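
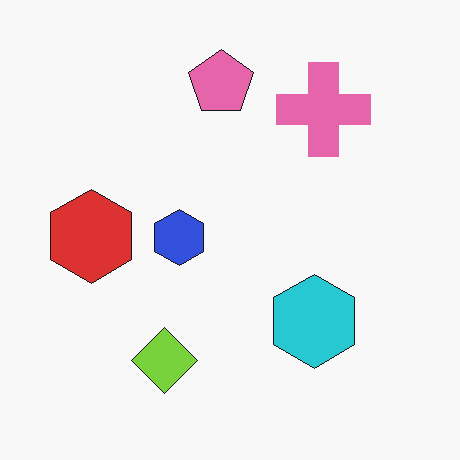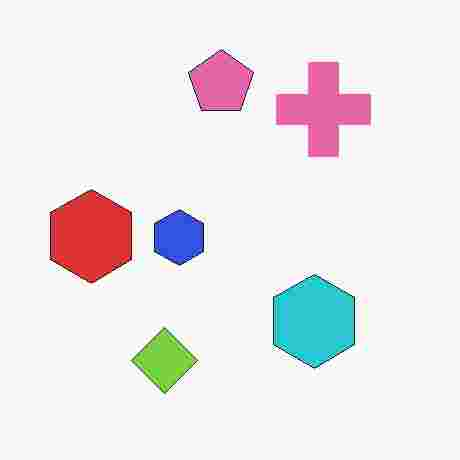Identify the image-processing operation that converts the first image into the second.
Degraded with heavy JPEG compression.

Blocky 8×8 compression artifacts appear around shape edges and the flat background shows ringing — characteristic JPEG degradation.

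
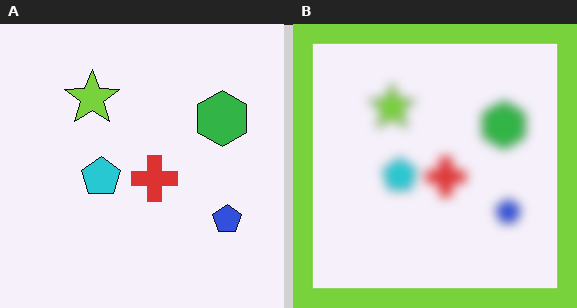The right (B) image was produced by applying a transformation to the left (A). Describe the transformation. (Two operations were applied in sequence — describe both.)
It was strongly gaussian-blurred, then framed with a lime border.

Shape edges and outlines are uniformly softened across the whole image. A solid lime frame runs around the edge of the right (B) image, with the content slightly shrunk inside it.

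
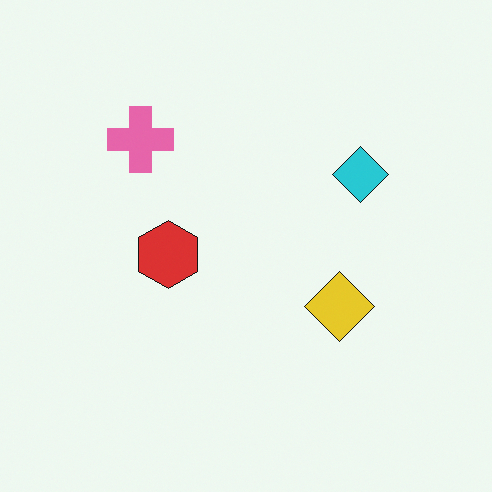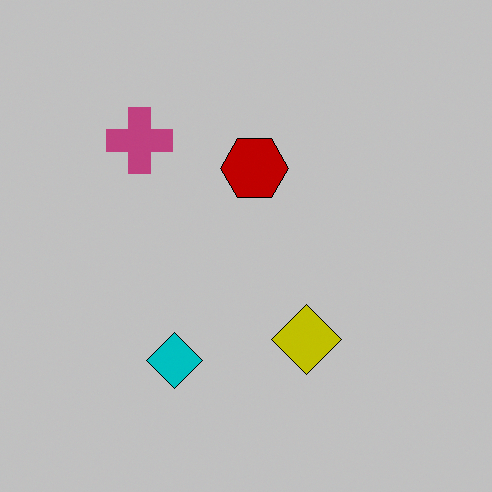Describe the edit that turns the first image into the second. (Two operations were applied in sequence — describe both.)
The image was transposed (reflected across the top-left ↔ bottom-right diagonal), then heavily posterized to just a handful of flat colors.

Shapes have swapped their row and column positions — what was in the top-right is now in the bottom-left — a diagonal reflection. Each flat color has snapped to a coarser quantized level — most visibly, the near-white background has dropped to a flat grey.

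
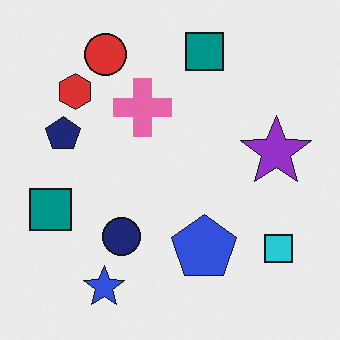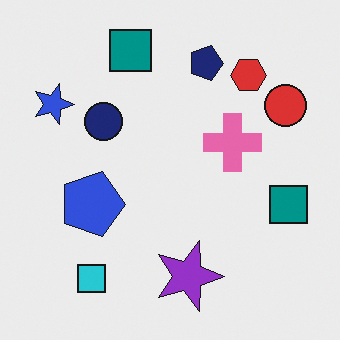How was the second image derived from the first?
This is the original image rotated 90° clockwise.

The blue star sits in the bottom-left of the first image and the top-left of the second — consistent with a whole-image 90° clockwise rotation.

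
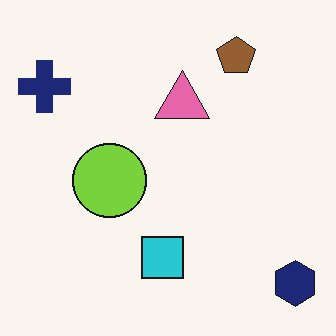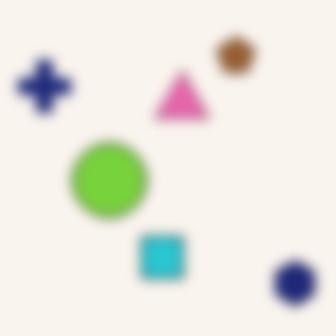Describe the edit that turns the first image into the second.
The image was strongly gaussian-blurred.

Shape edges and outlines are uniformly softened across the whole image.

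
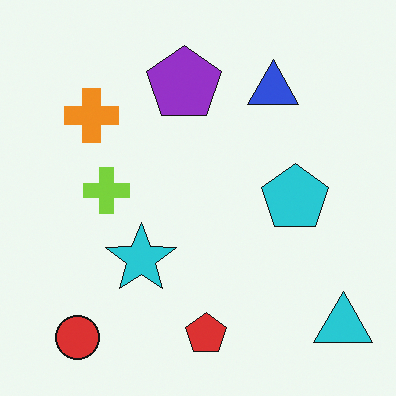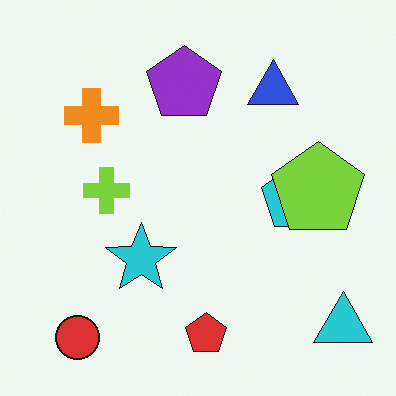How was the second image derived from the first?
The image was overlaid with an additional lime pentagon.

A lime pentagon appears in the second image that is absent from the first.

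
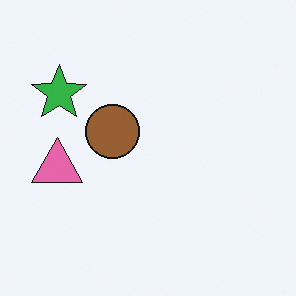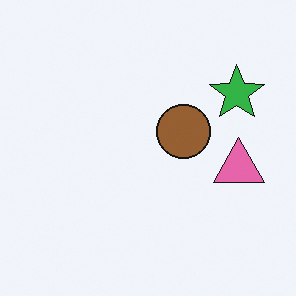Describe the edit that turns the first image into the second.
Flipped horizontally (left ↔ right).

The pink triangle is in the left of the first image and the right of the second — shapes on opposite sides of the vertical midline have swapped in a mirror flip.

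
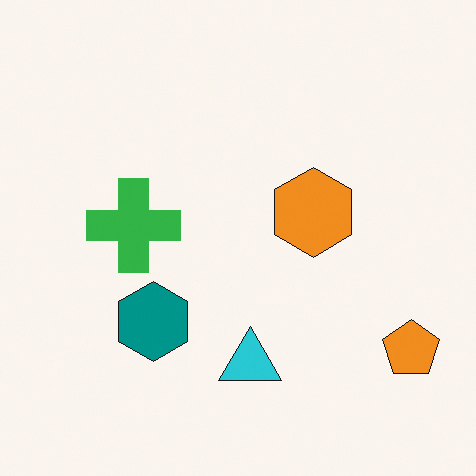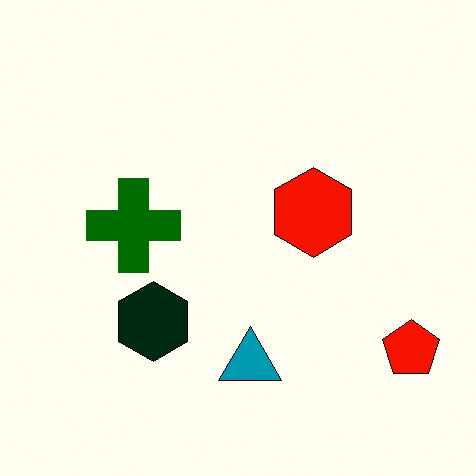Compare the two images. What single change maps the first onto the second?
This is the original image boosted in contrast.

Tones are pushed away from mid-grey across the whole image — a global contrast change.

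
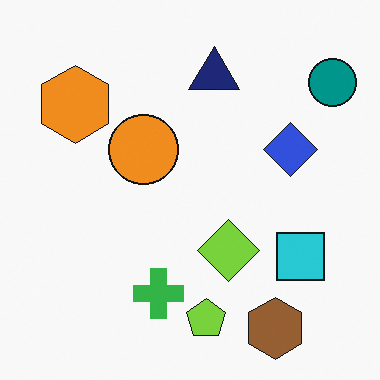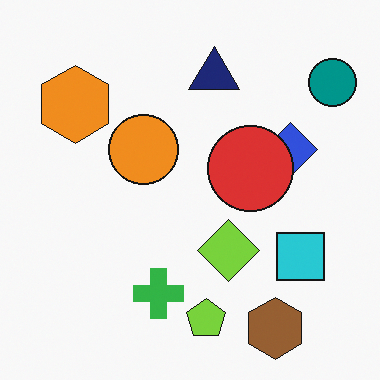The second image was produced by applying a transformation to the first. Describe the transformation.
The image was overlaid with an additional red circle.

A red circle appears in the second image that is absent from the first.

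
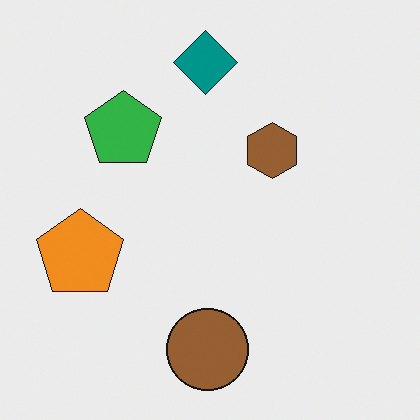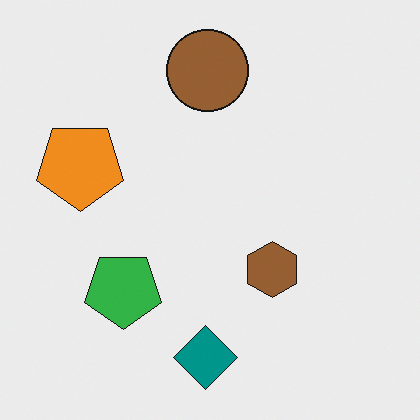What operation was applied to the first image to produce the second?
This is the original image flipped vertically (top ↔ bottom).

The teal diamond is in the top of the first image and the bottom of the second — shapes on opposite sides of the horizontal midline have swapped in a mirror flip.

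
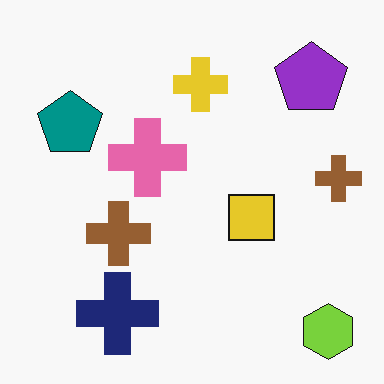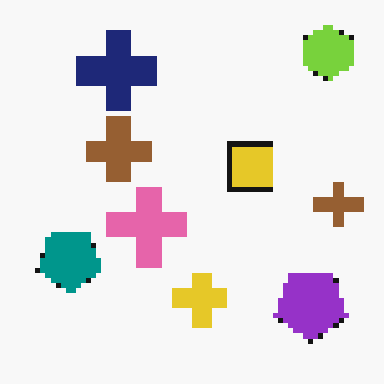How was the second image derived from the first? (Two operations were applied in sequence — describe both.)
Flipped vertically (top ↔ bottom), then lightly pixelated (a mild mosaic effect).

The lime hexagon is in the bottom-right of the first image and the top-right of the second — shapes on opposite sides of the horizontal midline have swapped in a mirror flip. Shapes are reduced to large square blocks; fine edges and outlines are lost — a downscale-then-upscale (mosaic) effect.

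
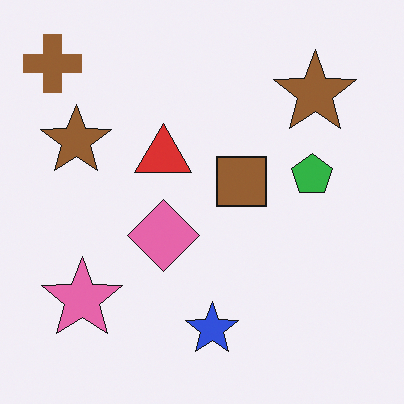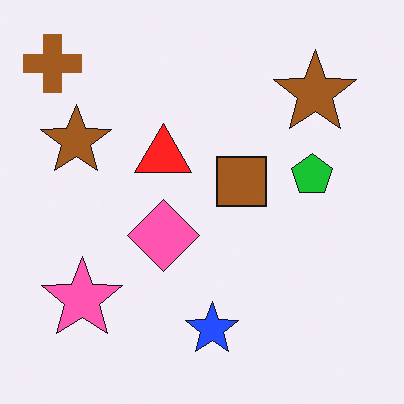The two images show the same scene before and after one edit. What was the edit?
The image was slightly oversaturated.

All colors are more vivid — a global saturation change.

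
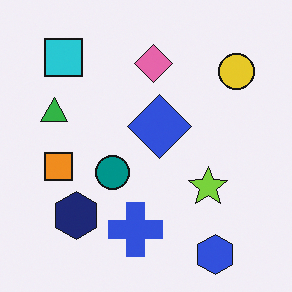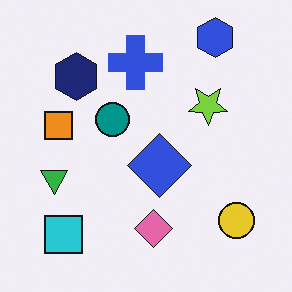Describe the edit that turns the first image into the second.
The second image is the first flipped vertically (top ↔ bottom).

The blue hexagon is in the bottom-right of the first image and the top-right of the second — shapes on opposite sides of the horizontal midline have swapped in a mirror flip.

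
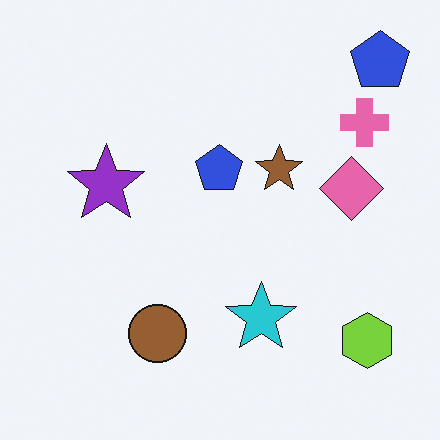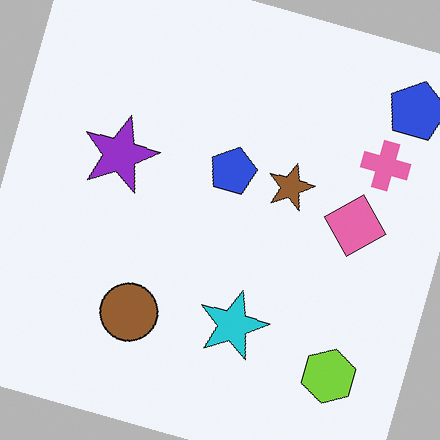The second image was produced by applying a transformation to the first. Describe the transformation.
This is the original image rotated clockwise by a moderate amount.

Every shape is tilted by the same angle and the image corners show triangular fill wedges — a whole-image rotation by a non-right angle.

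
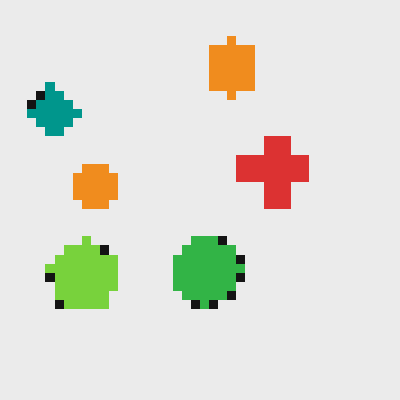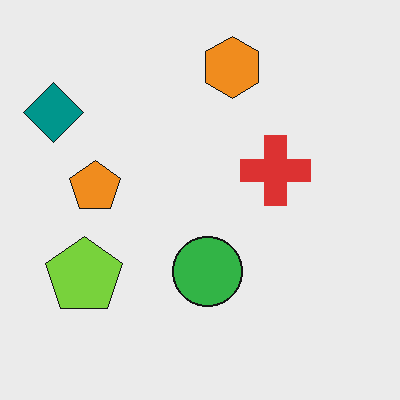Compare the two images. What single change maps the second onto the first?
The image was heavily pixelated into large blocks.

Shapes are reduced to large square blocks; fine edges and outlines are lost — a downscale-then-upscale (mosaic) effect.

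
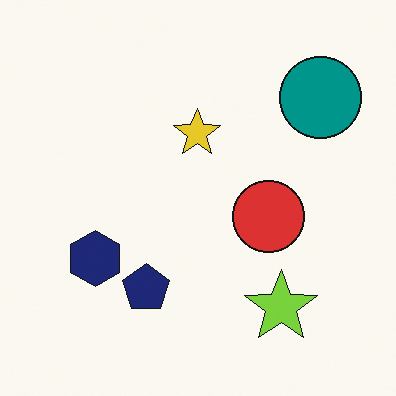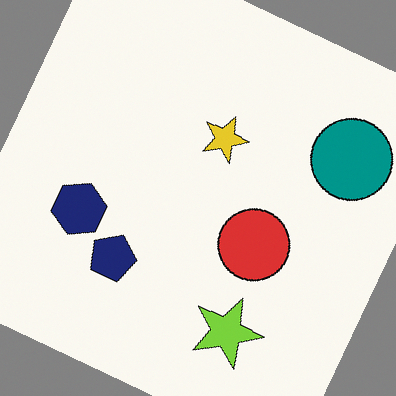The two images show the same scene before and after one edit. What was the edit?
The image was rotated clockwise by a clearly visible amount.

Every shape is tilted by the same angle and the image corners show triangular fill wedges — a whole-image rotation by a non-right angle.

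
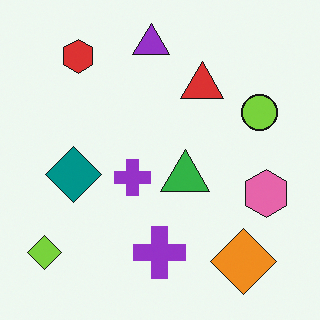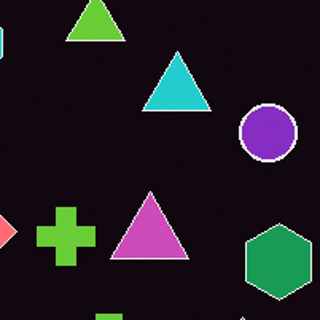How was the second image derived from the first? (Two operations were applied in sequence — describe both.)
This is the original image color-inverted (negative), then cropped to a modestly smaller region and rescaled.

The light background has become dark and every shape's color is its complement — a photographic negative. The visible shapes are larger and the field of view is narrower; shapes near the original edges may be partly or wholly outside the frame — a crop-and-rescale.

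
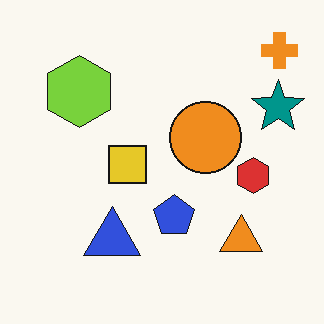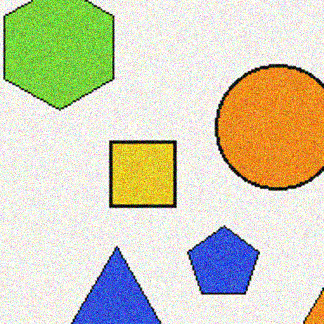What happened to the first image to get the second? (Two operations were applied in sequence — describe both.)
Cropped to a noticeably smaller region and rescaled, then degraded with visible gaussian noise.

The visible shapes are larger and the field of view is narrower; shapes near the original edges may be partly or wholly outside the frame — a crop-and-rescale. Random speckle covers the whole image, including the flat background.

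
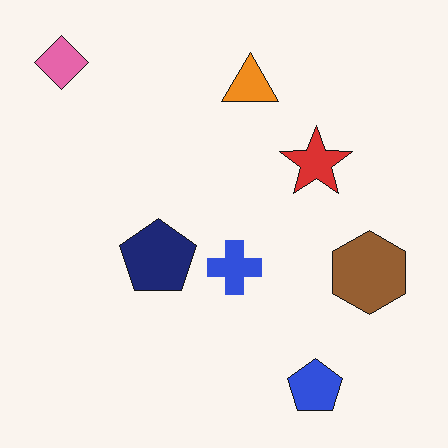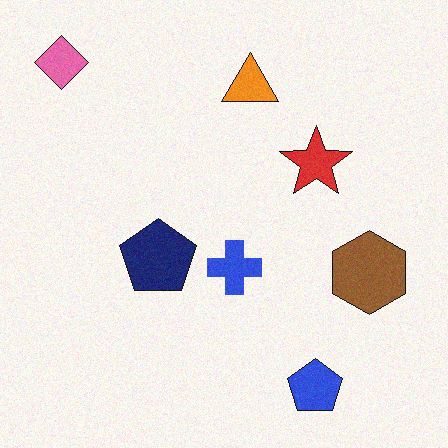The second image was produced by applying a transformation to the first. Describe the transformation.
The image was degraded with light additive noise.

Random speckle covers the whole image, including the flat background.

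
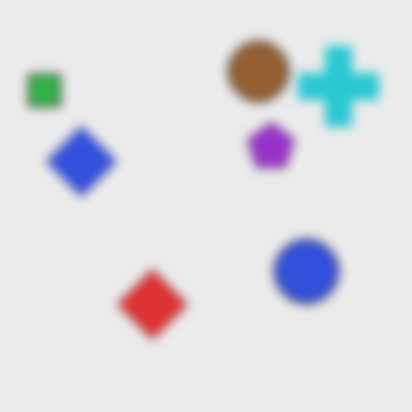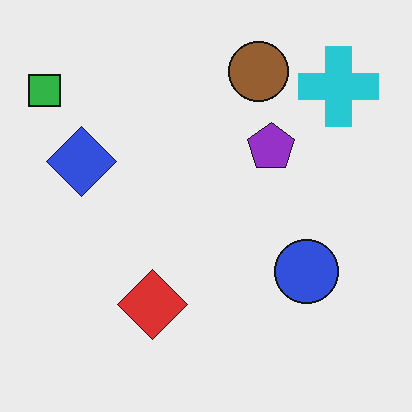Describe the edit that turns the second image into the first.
The first image is the second strongly gaussian-blurred.

Shape edges and outlines are uniformly softened across the whole image.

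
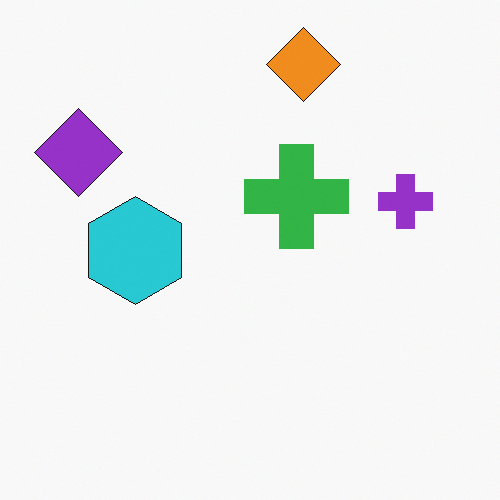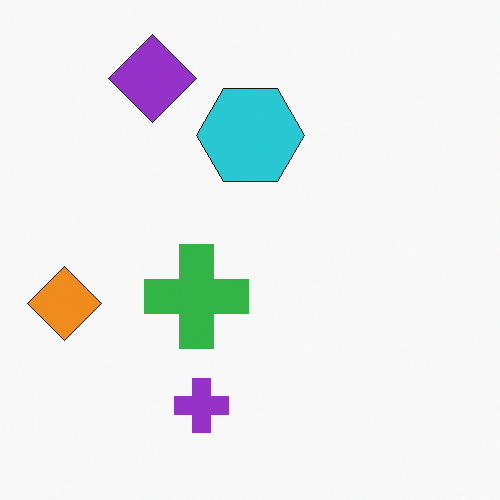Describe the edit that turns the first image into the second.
The image was transposed (reflected across the top-left ↔ bottom-right diagonal).

Shapes have swapped their row and column positions — what was in the top-right is now in the bottom-left — a diagonal reflection.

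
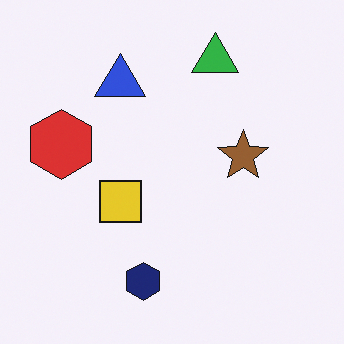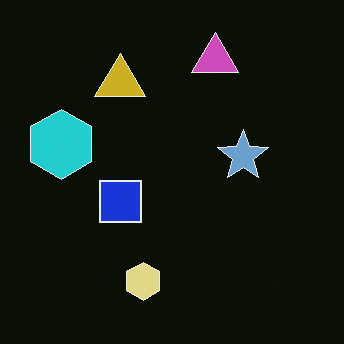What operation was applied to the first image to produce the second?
Color-inverted (negative).

The light background has become dark and every shape's color is its complement — a photographic negative.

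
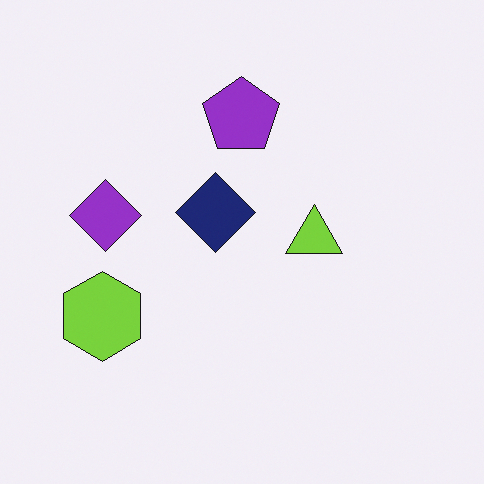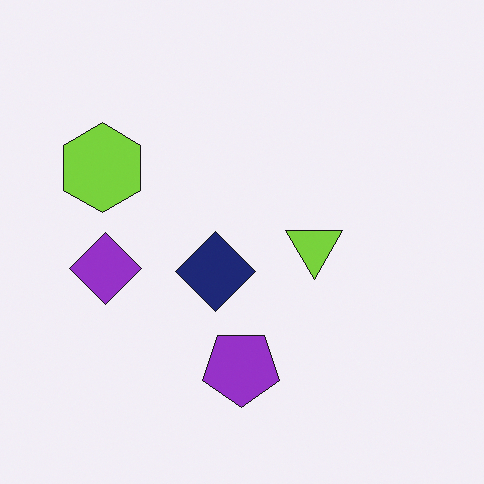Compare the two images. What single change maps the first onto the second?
The second image is the first flipped vertically (top ↔ bottom).

The purple pentagon is in the top of the first image and the bottom of the second — shapes on opposite sides of the horizontal midline have swapped in a mirror flip.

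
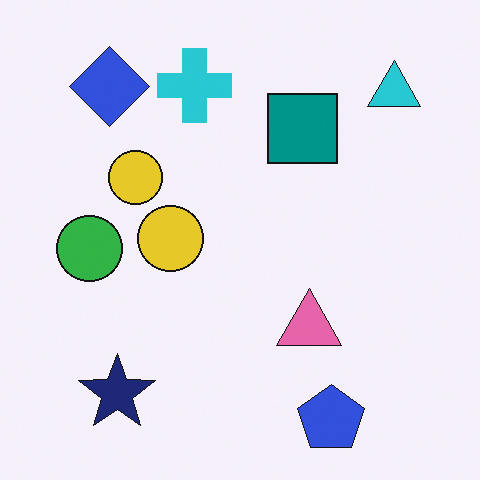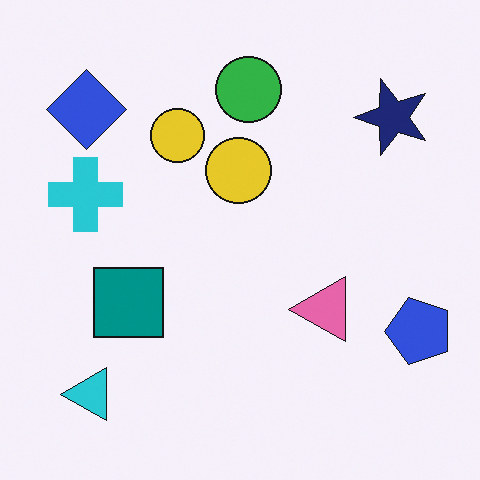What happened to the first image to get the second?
The transformation is: transposed (reflected across the top-left ↔ bottom-right diagonal).

Shapes have swapped their row and column positions — what was in the top-right is now in the bottom-left — a diagonal reflection.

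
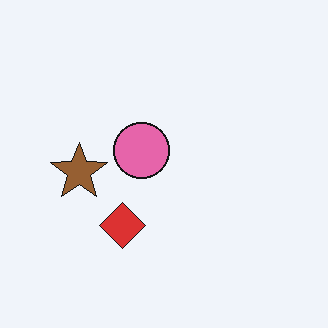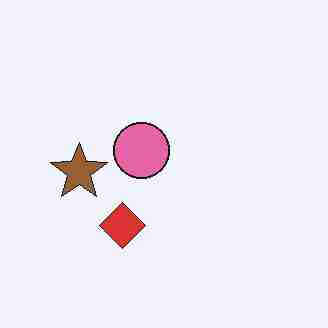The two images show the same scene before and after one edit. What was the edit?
The transformation is: heavily JPEG-compressed with obvious blocking artifacts.

Blocky 8×8 compression artifacts appear around shape edges and the flat background shows ringing — characteristic JPEG degradation.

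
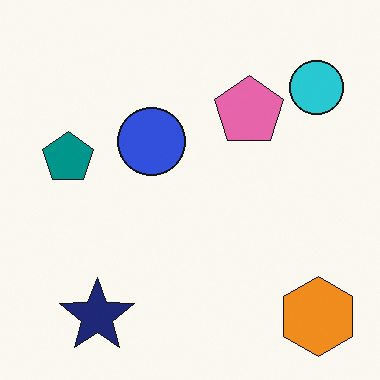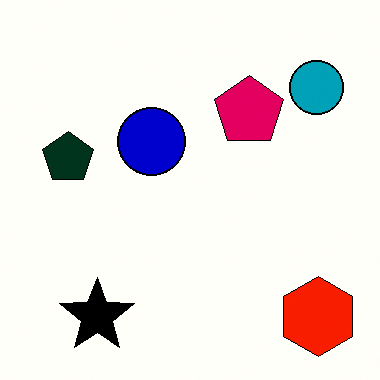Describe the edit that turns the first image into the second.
The image was given much higher contrast.

Tones are pushed away from mid-grey across the whole image — a global contrast change.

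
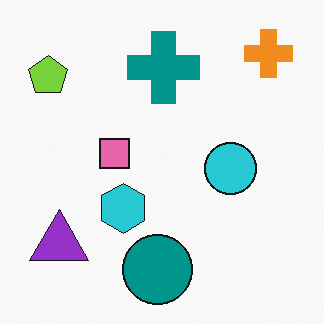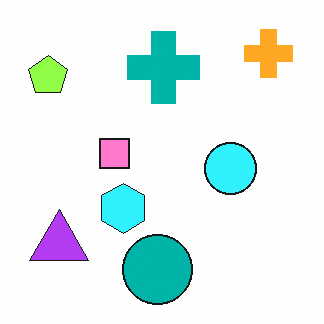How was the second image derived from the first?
Slightly brightened.

Every pixel — background and shapes alike — is uniformly brightened.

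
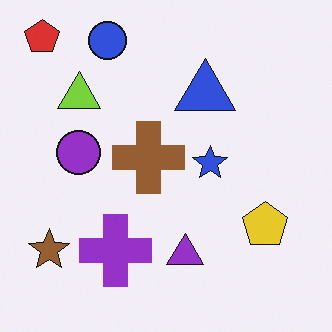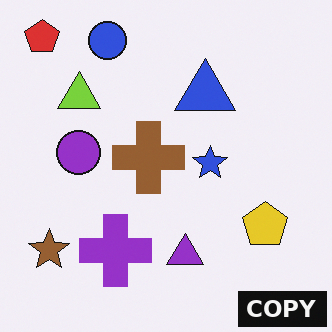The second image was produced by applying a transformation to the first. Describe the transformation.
It was watermarked with the text "COPY" in the lower-right corner.

A dark label reading "COPY" appears in the lower-right corner.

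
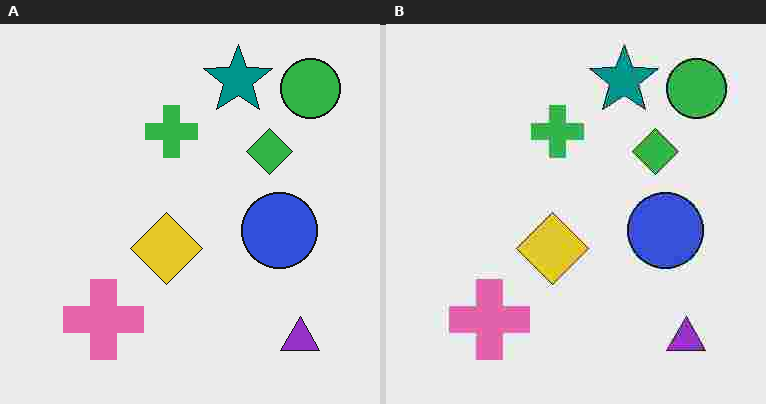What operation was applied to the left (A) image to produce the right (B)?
The right (B) image is the left (A) heavily JPEG-compressed with obvious blocking artifacts.

Blocky 8×8 compression artifacts appear around shape edges and the flat background shows ringing — characteristic JPEG degradation.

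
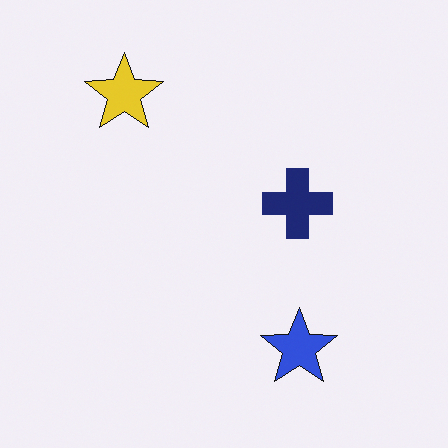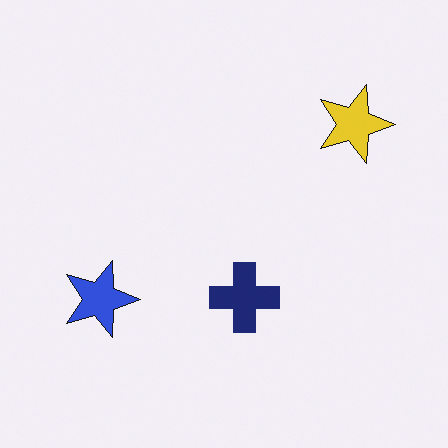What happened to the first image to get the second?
The transformation is: rotated 90° clockwise.

The yellow star sits in the top-left of the first image and the top-right of the second — consistent with a whole-image 90° clockwise rotation.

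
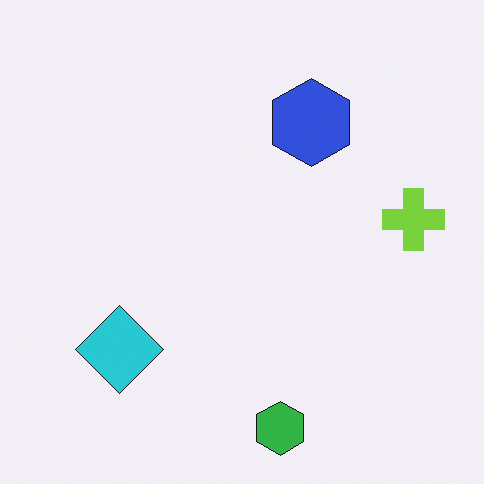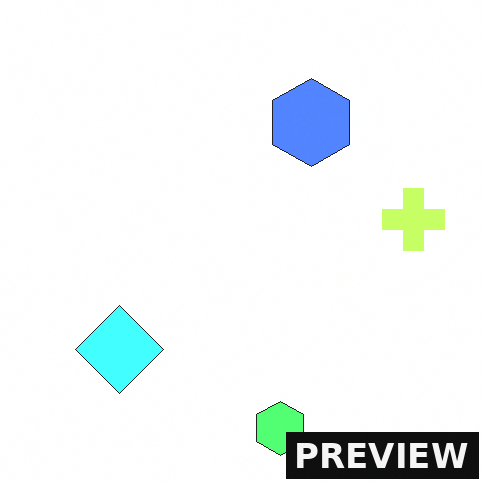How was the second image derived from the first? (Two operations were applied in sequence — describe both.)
Substantially brightened, then watermarked with the text "PREVIEW" in the lower-right corner.

Every pixel — background and shapes alike — is uniformly brightened. A dark label reading "PREVIEW" appears in the lower-right corner.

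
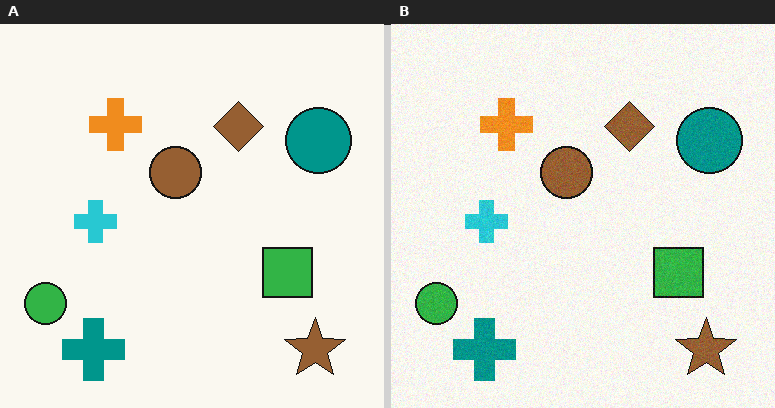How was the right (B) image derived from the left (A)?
This is the original image degraded with subtle gaussian noise.

Random speckle covers the whole image, including the flat background.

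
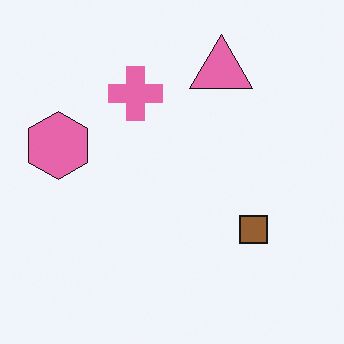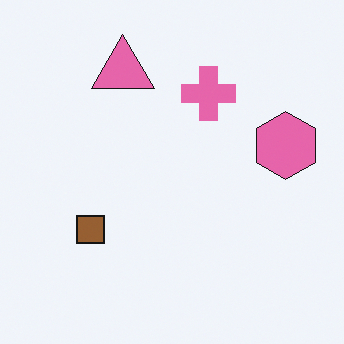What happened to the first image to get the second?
It was flipped horizontally (left ↔ right).

The pink hexagon is in the left of the first image and the right of the second — shapes on opposite sides of the vertical midline have swapped in a mirror flip.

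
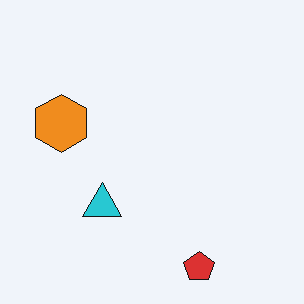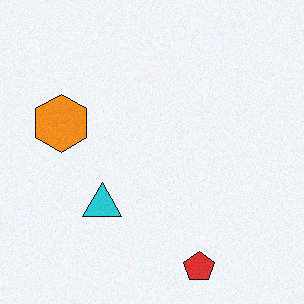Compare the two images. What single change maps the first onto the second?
The image was degraded with subtle gaussian noise.

Random speckle covers the whole image, including the flat background.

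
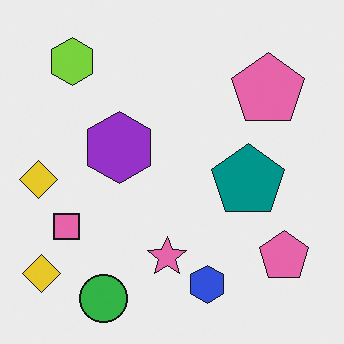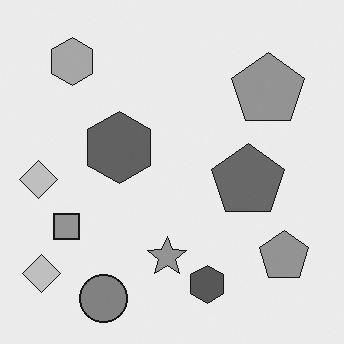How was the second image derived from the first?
The transformation is: converted to grayscale.

All color is removed — every shape is now a shade of grey.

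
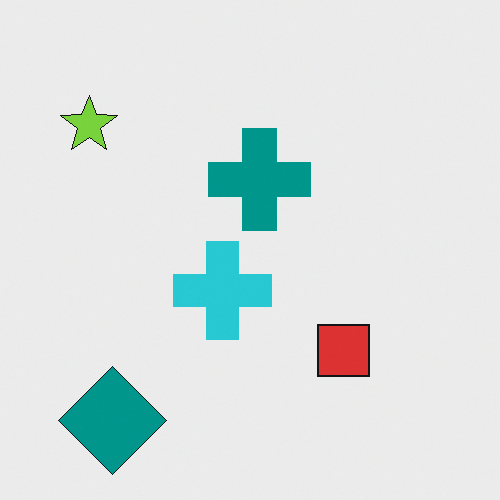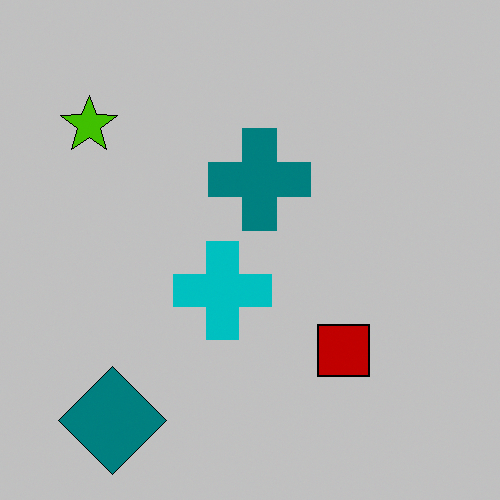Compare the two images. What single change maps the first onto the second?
The transformation is: heavily posterized to just a handful of flat colors.

Each flat color has snapped to a coarser quantized level — most visibly, the near-white background has dropped to a flat grey.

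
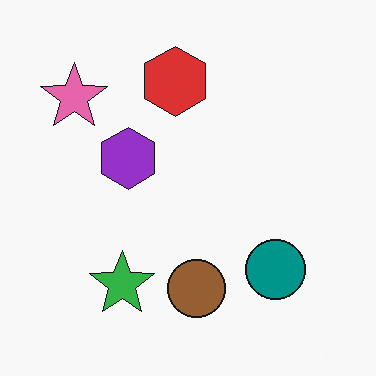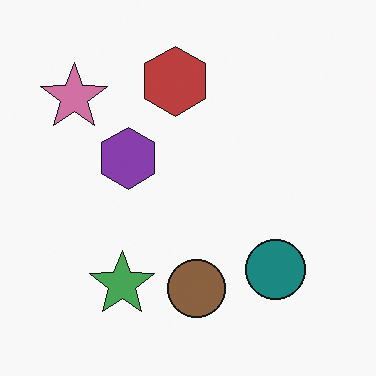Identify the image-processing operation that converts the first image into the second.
Slightly desaturated.

All colors are more muted and greyish — a global saturation change.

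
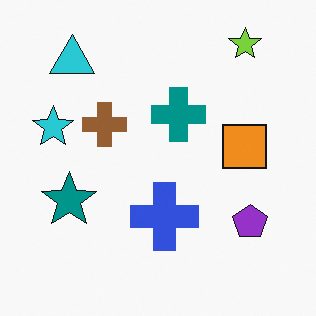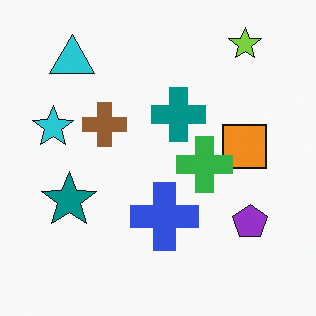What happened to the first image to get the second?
This is the original image overlaid with an additional green cross.

A green cross appears in the second image that is absent from the first.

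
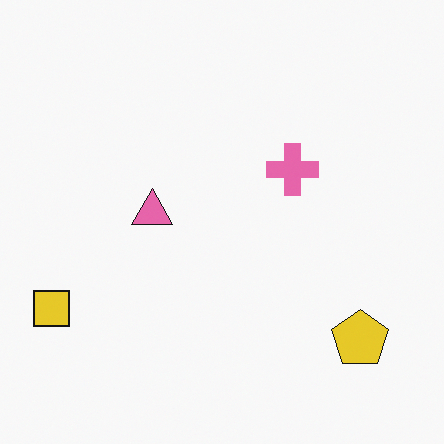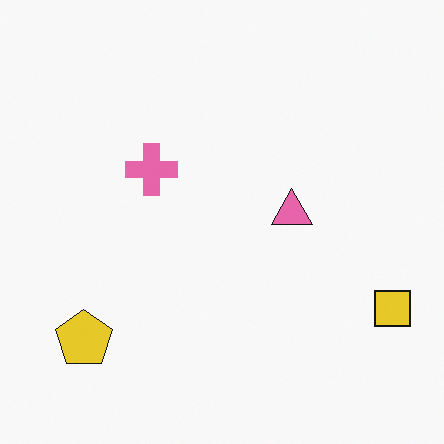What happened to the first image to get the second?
The image was flipped horizontally (left ↔ right).

The yellow square is in the bottom-left of the first image and the bottom-right of the second — shapes on opposite sides of the vertical midline have swapped in a mirror flip.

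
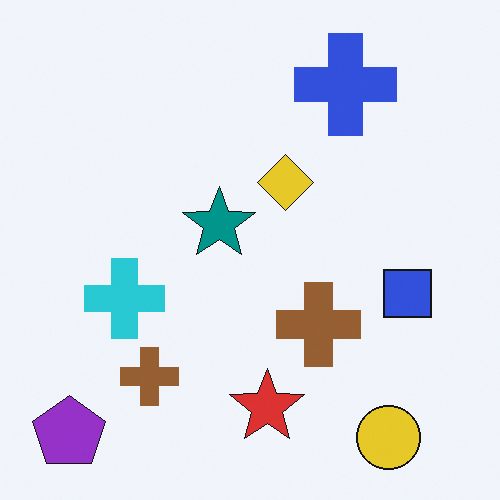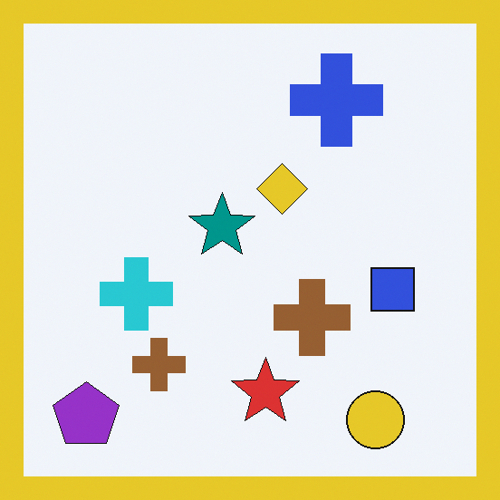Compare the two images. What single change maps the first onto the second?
It was framed with a yellow border.

A solid yellow frame runs around the edge of the second image, with the content slightly shrunk inside it.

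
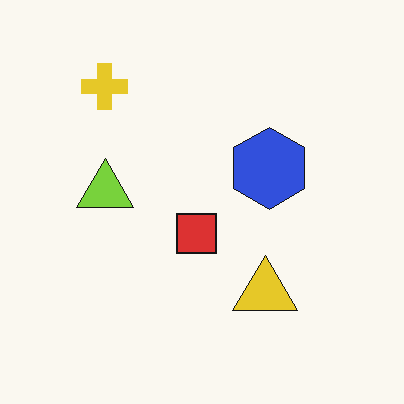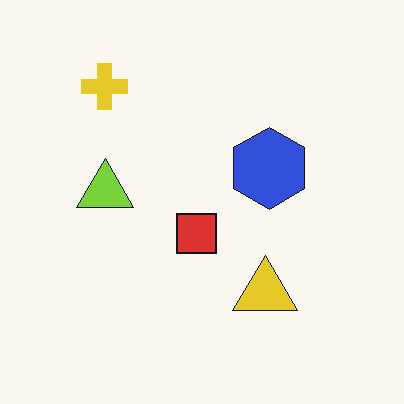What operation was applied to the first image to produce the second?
This is the original image given moderate JPEG compression.

Blocky 8×8 compression artifacts appear around shape edges and the flat background shows ringing — characteristic JPEG degradation.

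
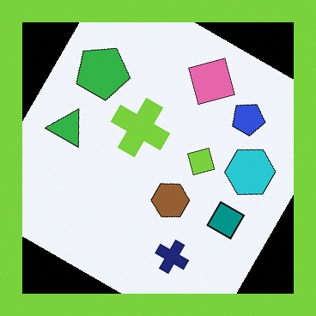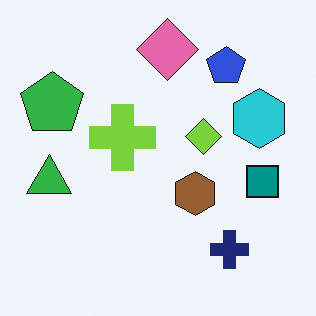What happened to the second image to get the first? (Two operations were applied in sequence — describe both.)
The transformation is: rotated clockwise by a clearly visible amount, then framed with a lime border.

Every shape is tilted by the same angle and the image corners show triangular fill wedges — a whole-image rotation by a non-right angle. A solid lime frame runs around the edge of the first image, with the content slightly shrunk inside it.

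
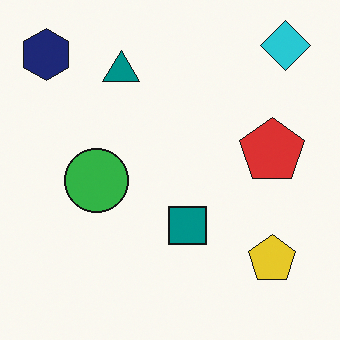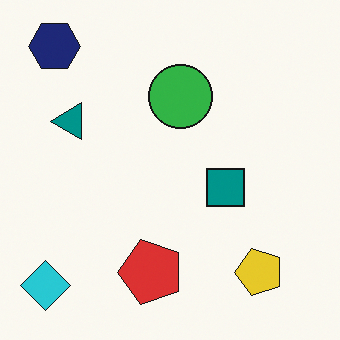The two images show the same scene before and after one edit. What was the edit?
This is the original image transposed (reflected across the top-left ↔ bottom-right diagonal).

Shapes have swapped their row and column positions — what was in the top-right is now in the bottom-left — a diagonal reflection.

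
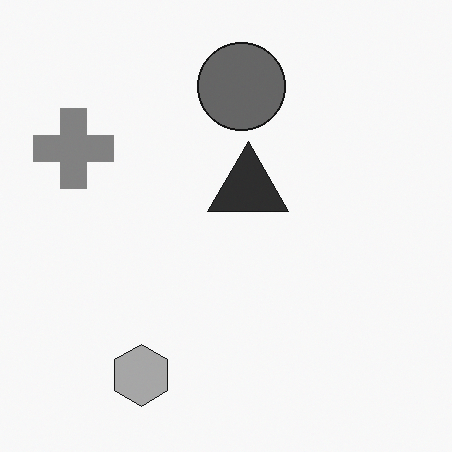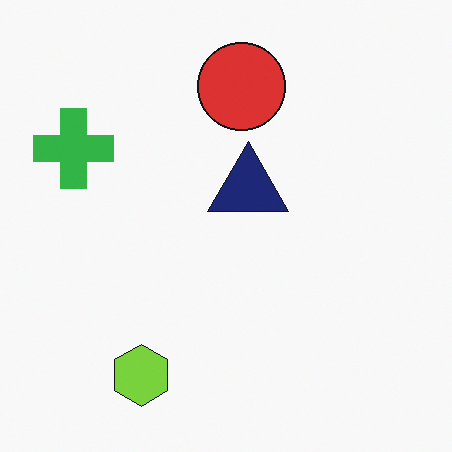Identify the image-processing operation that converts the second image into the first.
The transformation is: converted to grayscale.

All color is removed — every shape is now a shade of grey.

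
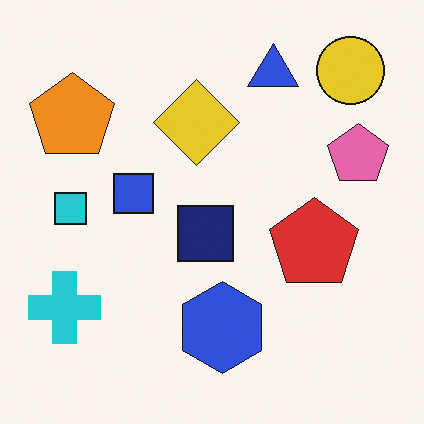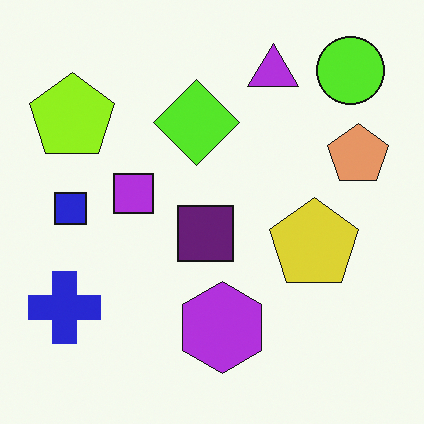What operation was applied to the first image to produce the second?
Hue-shifted by a small amount.

Every shape's color has rotated by the same amount around the hue wheel — a uniform hue shift.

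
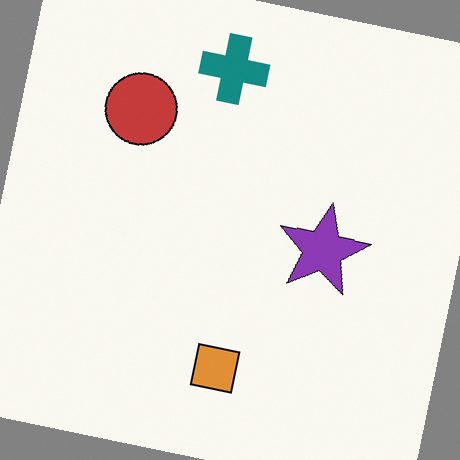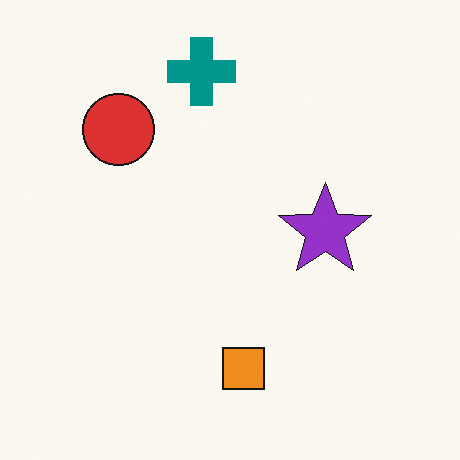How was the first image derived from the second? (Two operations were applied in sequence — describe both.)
The image was rotated clockwise by a slight angle, then slightly desaturated.

Every shape is tilted by the same angle and the image corners show triangular fill wedges — a whole-image rotation by a non-right angle. All colors are more muted and greyish — a global saturation change.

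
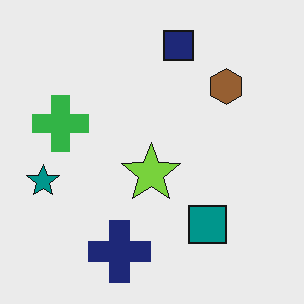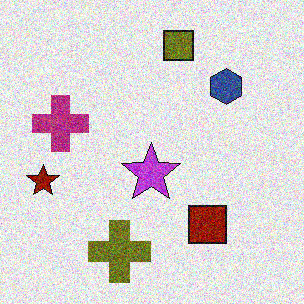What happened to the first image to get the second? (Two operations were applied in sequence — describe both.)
The image was hue-shifted through roughly half the color wheel, then degraded with a thick layer of grain.

Every shape's color has rotated by the same amount around the hue wheel — a uniform hue shift. Random speckle covers the whole image, including the flat background.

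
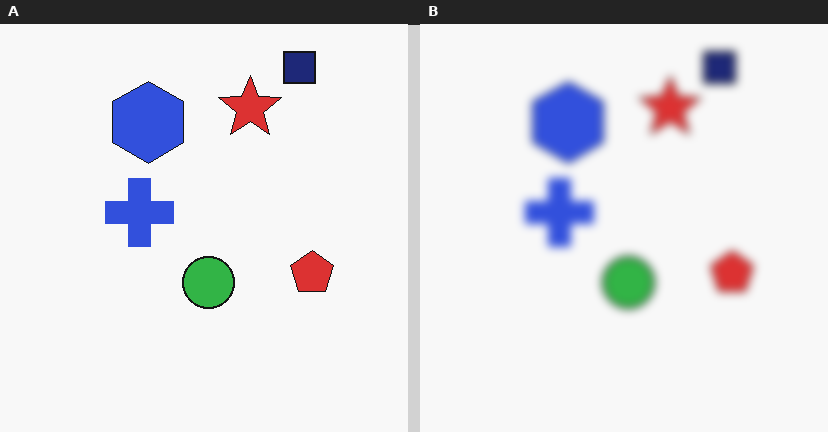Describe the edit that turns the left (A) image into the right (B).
Moderately blurred.

Shape edges and outlines are uniformly softened across the whole image.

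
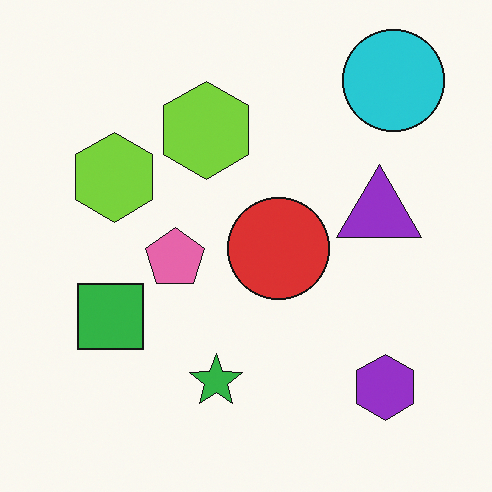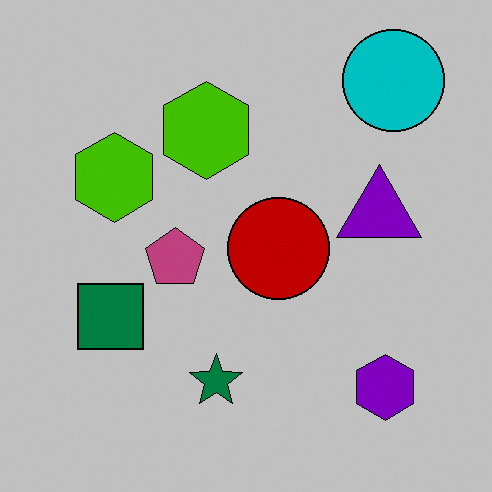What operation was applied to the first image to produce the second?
The transformation is: aggressively posterized.

Each flat color has snapped to a coarser quantized level — most visibly, the near-white background has dropped to a flat grey.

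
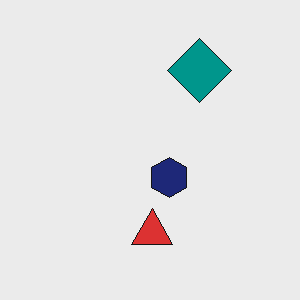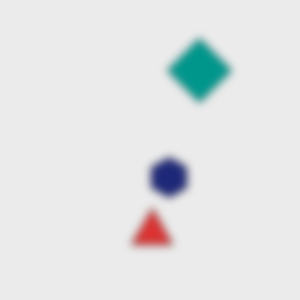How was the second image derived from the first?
It was moderately blurred.

Shape edges and outlines are uniformly softened across the whole image.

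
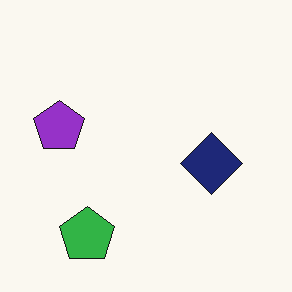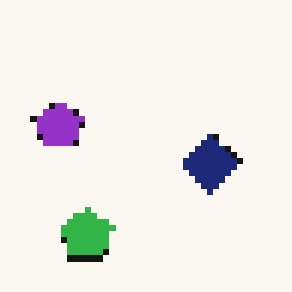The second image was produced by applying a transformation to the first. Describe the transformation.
The image was pixelated into visible square blocks.

Shapes are reduced to large square blocks; fine edges and outlines are lost — a downscale-then-upscale (mosaic) effect.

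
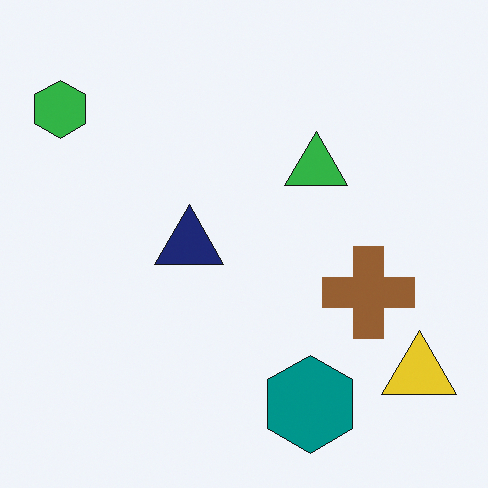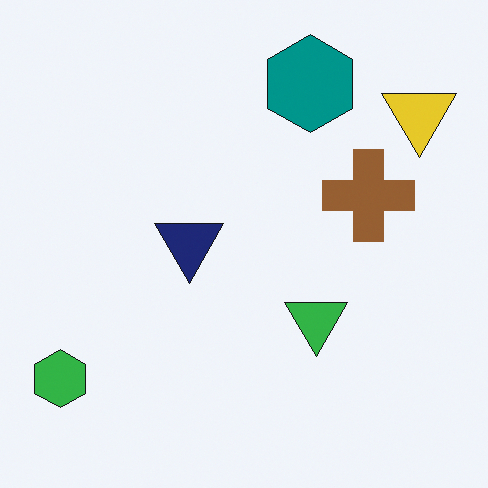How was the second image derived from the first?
Flipped vertically (top ↔ bottom).

The teal hexagon is in the bottom of the first image and the top of the second — shapes on opposite sides of the horizontal midline have swapped in a mirror flip.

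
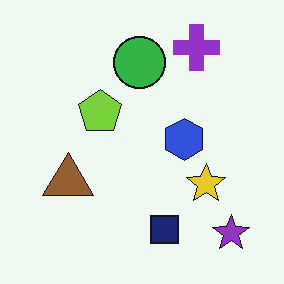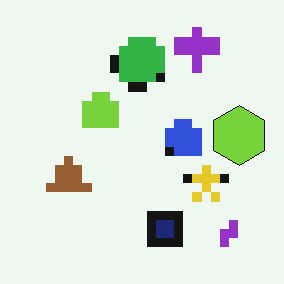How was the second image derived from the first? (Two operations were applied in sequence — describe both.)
The second image is the first heavily pixelated into large blocks, then overlaid with an additional lime hexagon.

Shapes are reduced to large square blocks; fine edges and outlines are lost — a downscale-then-upscale (mosaic) effect. A lime hexagon appears in the second image that is absent from the first.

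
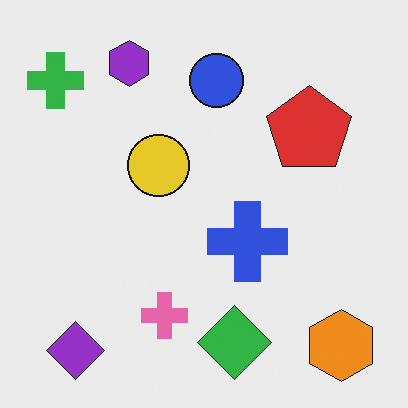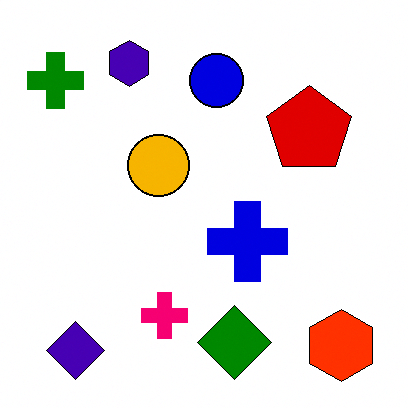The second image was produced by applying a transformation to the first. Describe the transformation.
It was boosted in contrast.

Tones are pushed away from mid-grey across the whole image — a global contrast change.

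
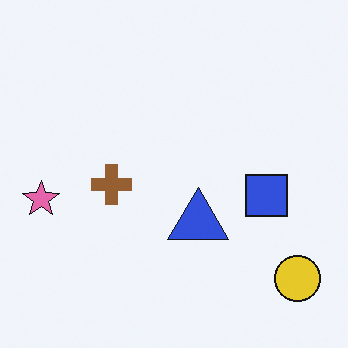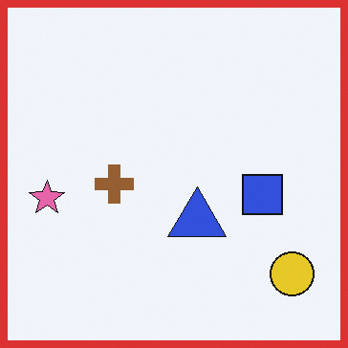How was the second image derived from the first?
The second image is the first framed with a red border.

A solid red frame runs around the edge of the second image, with the content slightly shrunk inside it.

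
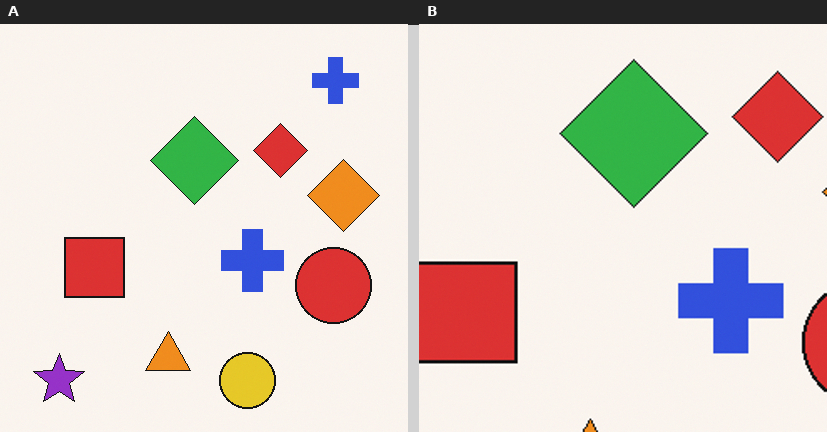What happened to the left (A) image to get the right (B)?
Cropped tightly and scaled back up.

The visible shapes are larger and the field of view is narrower; shapes near the original edges may be partly or wholly outside the frame — a crop-and-rescale.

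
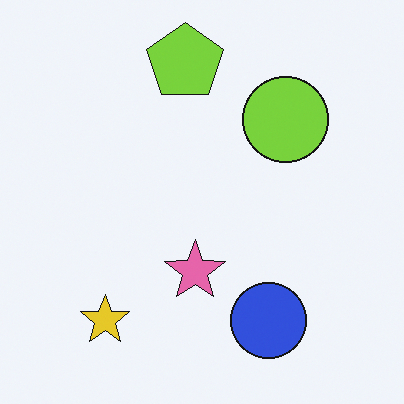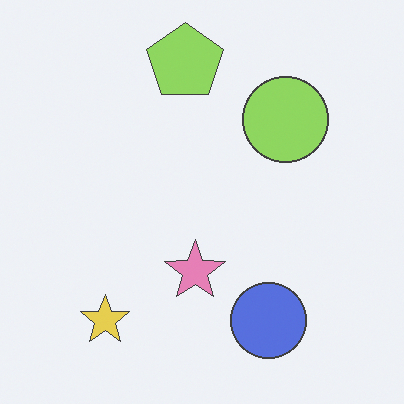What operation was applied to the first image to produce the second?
It was given slightly reduced contrast.

Tones are pushed toward mid-grey across the whole image — a global contrast change.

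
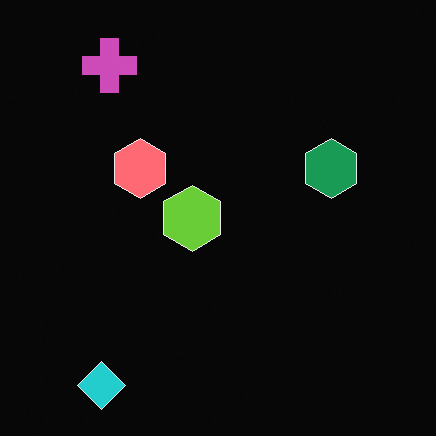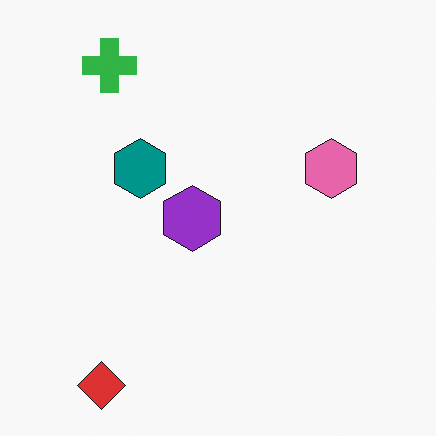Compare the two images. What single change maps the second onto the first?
This is the original image color-inverted (negative).

The light background has become dark and every shape's color is its complement — a photographic negative.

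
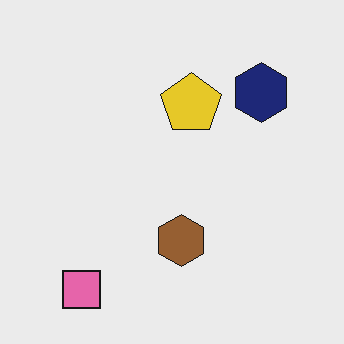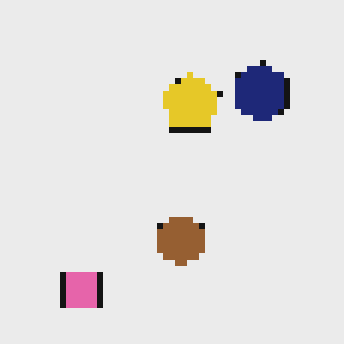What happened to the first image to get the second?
This is the original image pixelated into visible square blocks.

Shapes are reduced to large square blocks; fine edges and outlines are lost — a downscale-then-upscale (mosaic) effect.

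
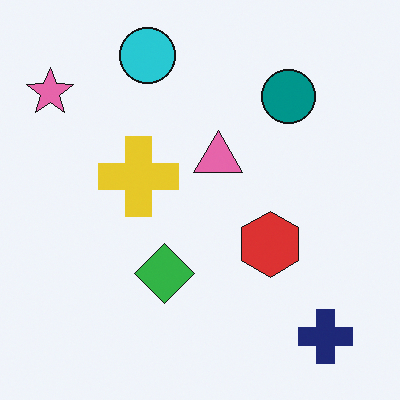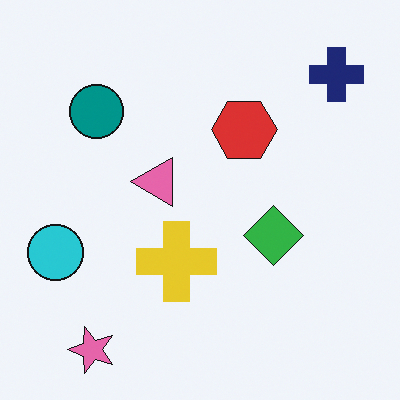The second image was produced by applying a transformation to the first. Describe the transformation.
The transformation is: rotated 90° counter-clockwise.

The pink star sits in the top-left of the first image and the bottom-left of the second — consistent with a whole-image 90° counter-clockwise rotation.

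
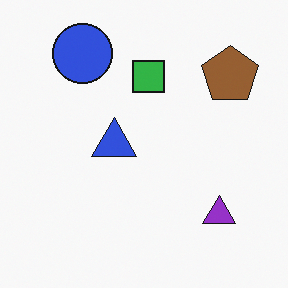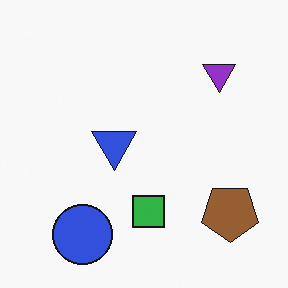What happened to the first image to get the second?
Flipped vertically (top ↔ bottom).

The blue circle is in the top-left of the first image and the bottom-left of the second — shapes on opposite sides of the horizontal midline have swapped in a mirror flip.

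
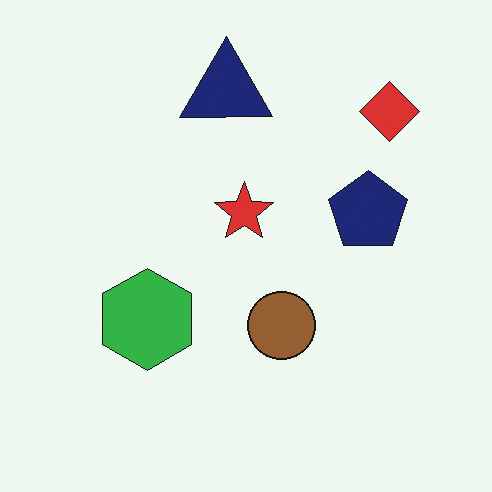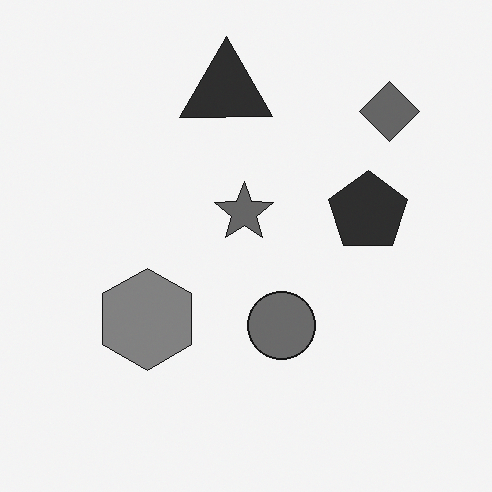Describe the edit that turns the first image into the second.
It was converted to grayscale.

All color is removed — every shape is now a shade of grey.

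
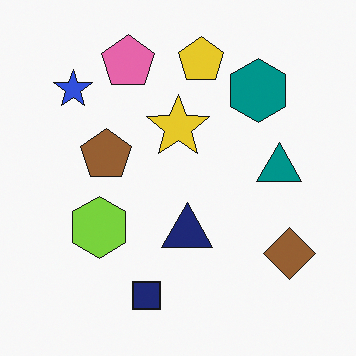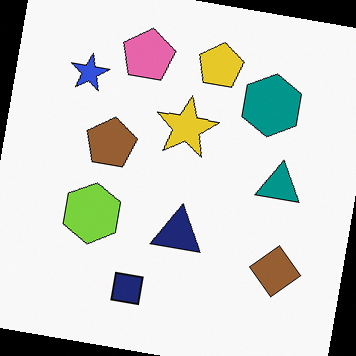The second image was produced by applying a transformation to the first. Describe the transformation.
This is the original image rotated clockwise by a few degrees.

Every shape is tilted by the same angle and the image corners show triangular fill wedges — a whole-image rotation by a non-right angle.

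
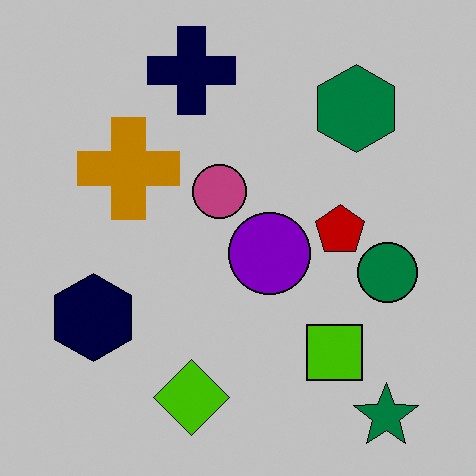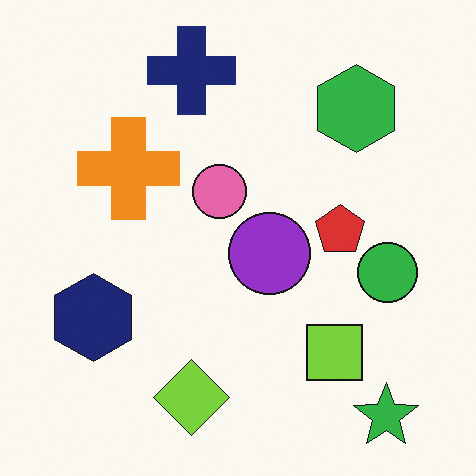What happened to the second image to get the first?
The image was aggressively posterized.

Each flat color has snapped to a coarser quantized level — most visibly, the near-white background has dropped to a flat grey.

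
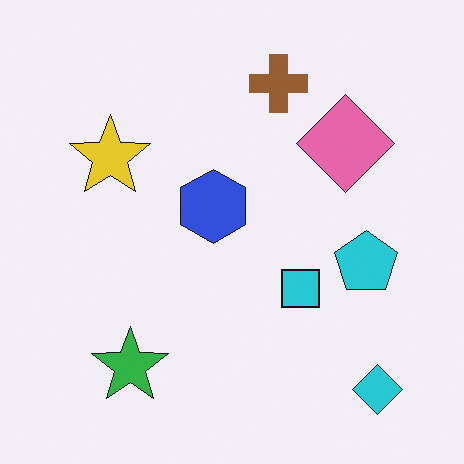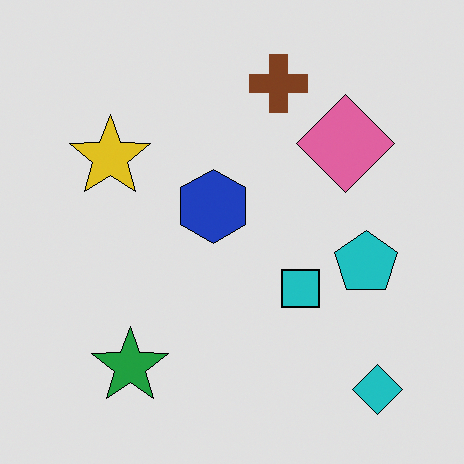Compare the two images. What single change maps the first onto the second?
The transformation is: posterized to a reduced palette.

Each flat color has snapped to a coarser quantized level — most visibly, the near-white background has dropped to a flat grey.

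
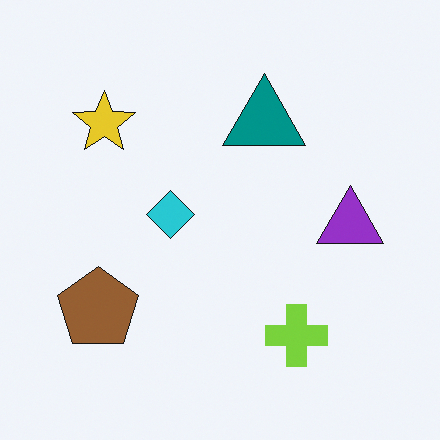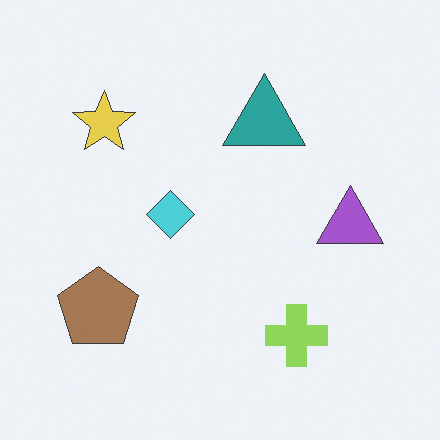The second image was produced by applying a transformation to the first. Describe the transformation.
The image was given slightly reduced contrast.

Tones are pushed toward mid-grey across the whole image — a global contrast change.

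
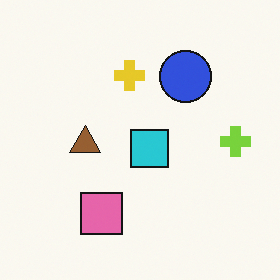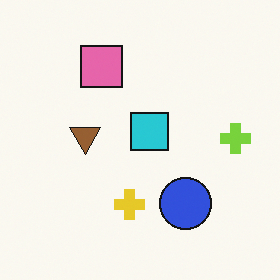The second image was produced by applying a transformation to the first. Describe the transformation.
Flipped vertically (top ↔ bottom).

The pink square is in the bottom of the first image and the top of the second — shapes on opposite sides of the horizontal midline have swapped in a mirror flip.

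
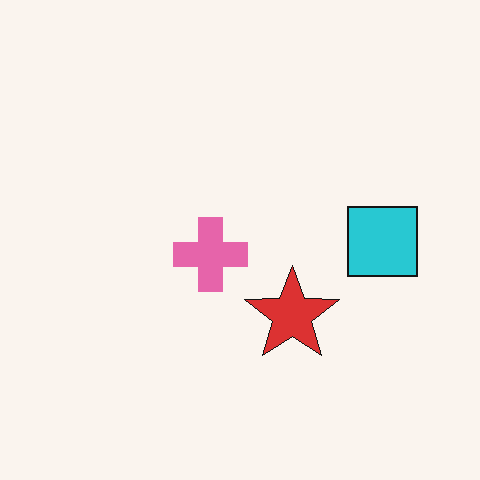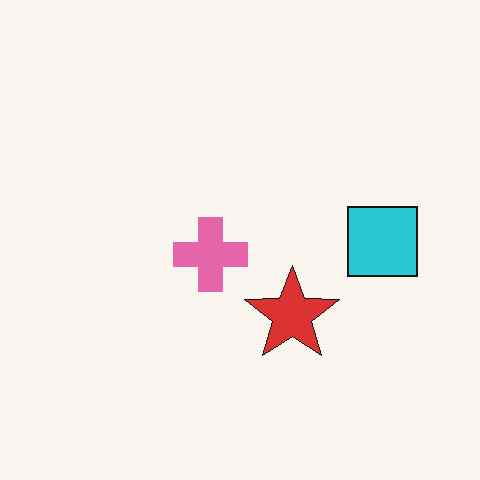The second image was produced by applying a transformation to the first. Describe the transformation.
This is the original image JPEG-compressed with visible artifacts.

Blocky 8×8 compression artifacts appear around shape edges and the flat background shows ringing — characteristic JPEG degradation.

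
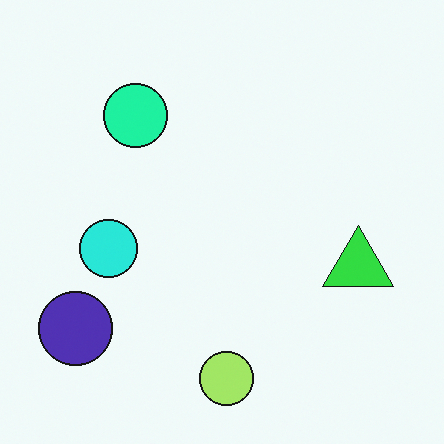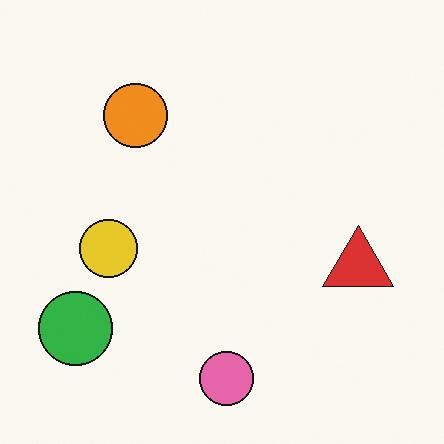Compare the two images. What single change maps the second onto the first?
The first image is the second hue-shifted through roughly a third of the color wheel.

Every shape's color has rotated by the same amount around the hue wheel — a uniform hue shift.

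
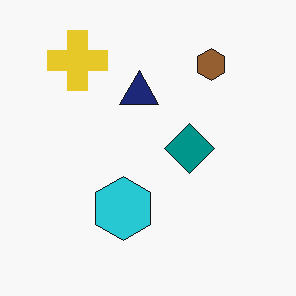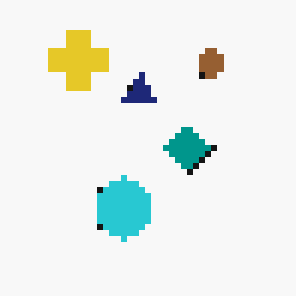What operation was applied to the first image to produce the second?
Pixelated into visible square blocks.

Shapes are reduced to large square blocks; fine edges and outlines are lost — a downscale-then-upscale (mosaic) effect.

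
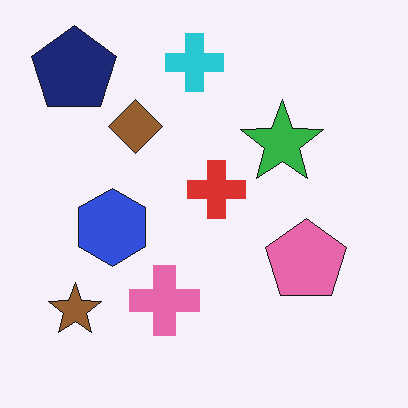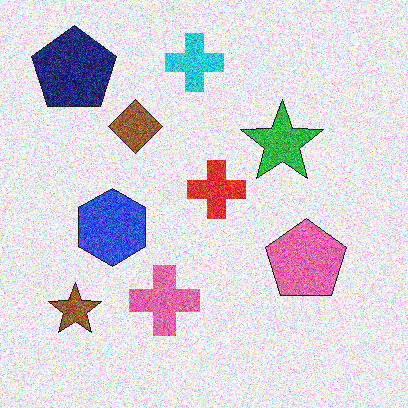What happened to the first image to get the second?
Degraded with heavy additive noise.

Random speckle covers the whole image, including the flat background.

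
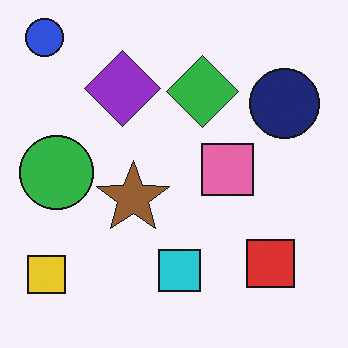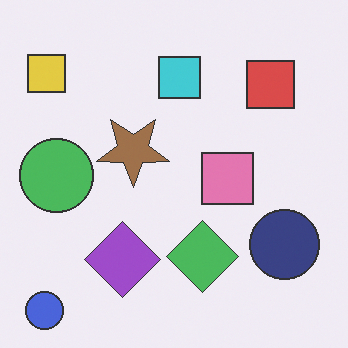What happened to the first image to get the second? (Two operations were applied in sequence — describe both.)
The image was flipped vertically (top ↔ bottom), then given slightly reduced contrast.

The blue circle is in the top-left of the first image and the bottom-left of the second — shapes on opposite sides of the horizontal midline have swapped in a mirror flip. Tones are pushed toward mid-grey across the whole image — a global contrast change.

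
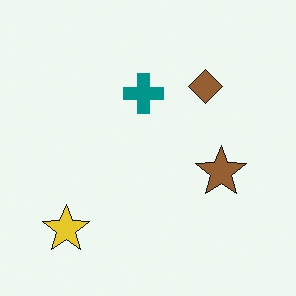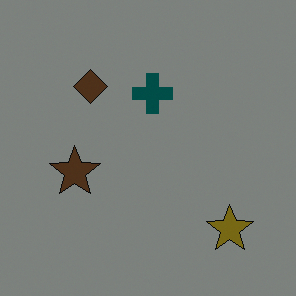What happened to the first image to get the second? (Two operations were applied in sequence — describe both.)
The second image is the first noticeably darkened, then flipped horizontally (left ↔ right).

Every pixel — background and shapes alike — is uniformly darkened. The yellow star is in the bottom-left of the first image and the bottom-right of the second — shapes on opposite sides of the vertical midline have swapped in a mirror flip.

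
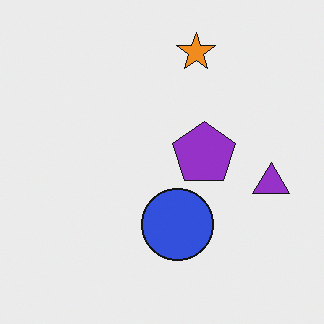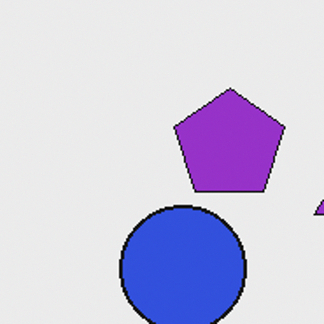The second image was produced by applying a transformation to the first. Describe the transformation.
The image was cropped to a noticeably smaller region and rescaled.

The visible shapes are larger and the field of view is narrower; shapes near the original edges may be partly or wholly outside the frame — a crop-and-rescale.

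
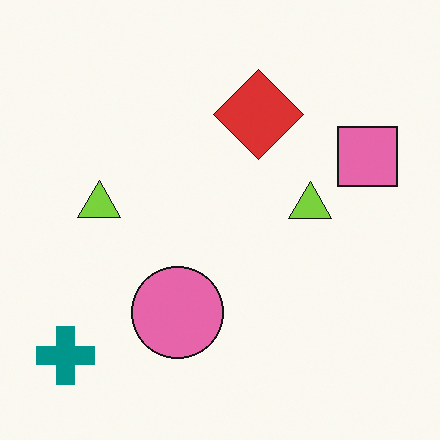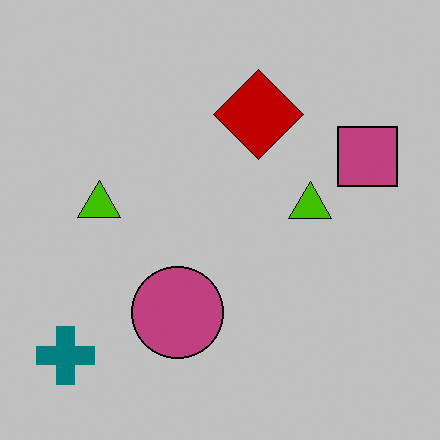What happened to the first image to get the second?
The second image is the first aggressively posterized.

Each flat color has snapped to a coarser quantized level — most visibly, the near-white background has dropped to a flat grey.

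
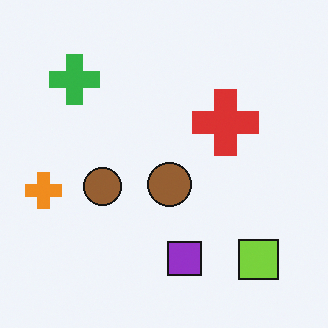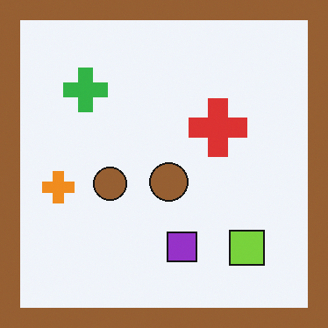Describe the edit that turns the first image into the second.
The transformation is: framed with a brown border.

A solid brown frame runs around the edge of the second image, with the content slightly shrunk inside it.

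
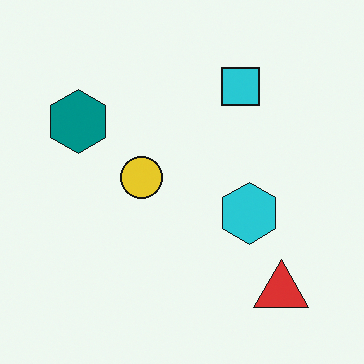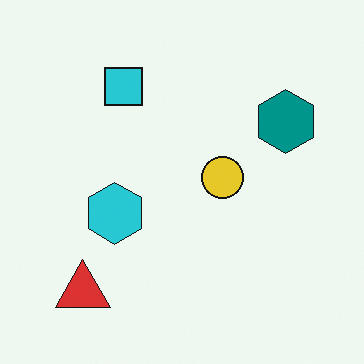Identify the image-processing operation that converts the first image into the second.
It was flipped horizontally (left ↔ right).

The teal hexagon is in the top-left of the first image and the top-right of the second — shapes on opposite sides of the vertical midline have swapped in a mirror flip.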